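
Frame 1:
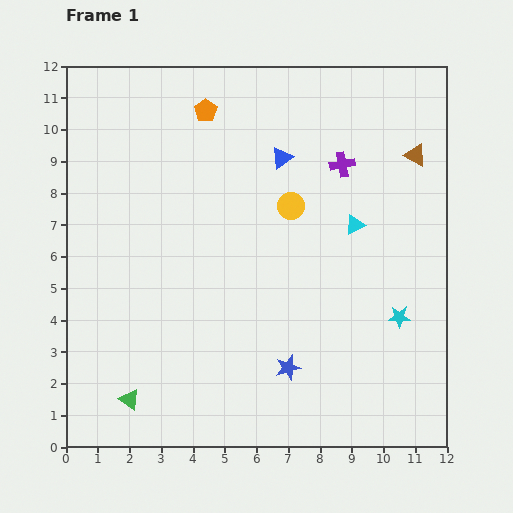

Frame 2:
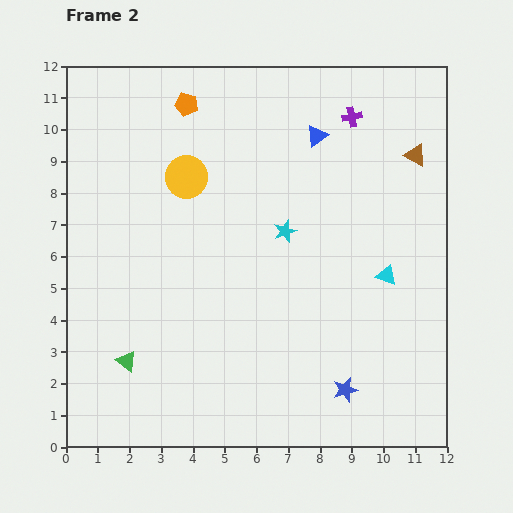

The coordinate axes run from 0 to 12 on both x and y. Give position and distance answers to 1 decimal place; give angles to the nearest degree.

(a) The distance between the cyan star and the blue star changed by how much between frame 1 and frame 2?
+1.5

Distance in frame 1: 3.8. Distance in frame 2: 5.3.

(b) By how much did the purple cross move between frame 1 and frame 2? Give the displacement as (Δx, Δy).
(0.3, 1.5)

The purple cross was at (8.7, 8.9) in frame 1 and (9.0, 10.4) in frame 2.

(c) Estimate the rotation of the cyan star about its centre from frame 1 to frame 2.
20° counter-clockwise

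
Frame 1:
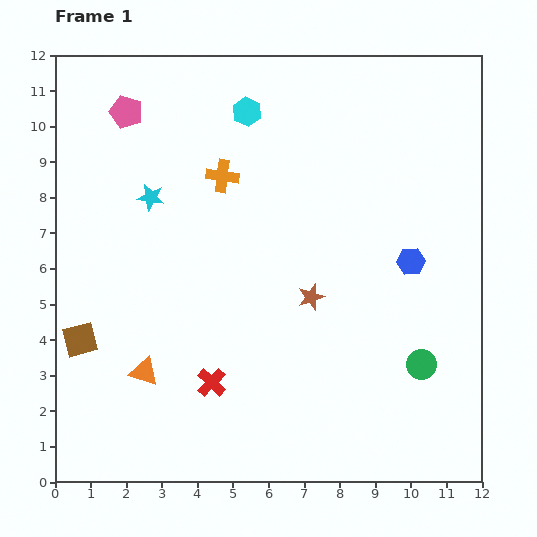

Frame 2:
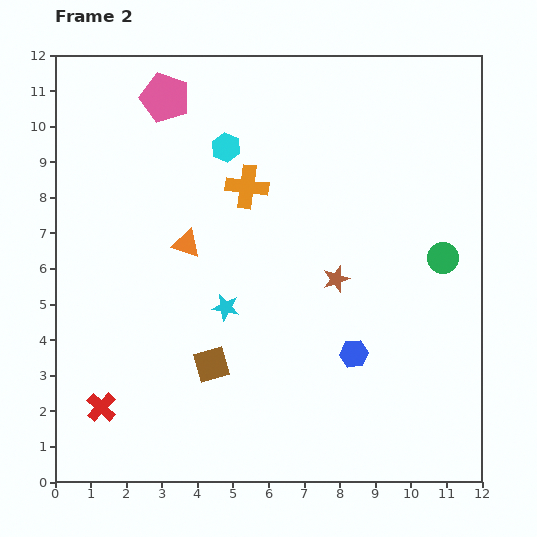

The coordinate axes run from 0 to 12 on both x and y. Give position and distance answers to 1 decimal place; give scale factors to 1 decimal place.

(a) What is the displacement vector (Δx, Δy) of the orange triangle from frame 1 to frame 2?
(1.2, 3.6)

The orange triangle was at (2.5, 3.1) in frame 1 and (3.7, 6.7) in frame 2.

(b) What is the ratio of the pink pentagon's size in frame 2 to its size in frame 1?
1.5×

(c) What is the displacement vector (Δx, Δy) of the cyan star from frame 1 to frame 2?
(2.1, -3.1)

The cyan star was at (2.7, 8.0) in frame 1 and (4.8, 4.9) in frame 2.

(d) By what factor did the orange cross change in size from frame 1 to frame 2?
1.3×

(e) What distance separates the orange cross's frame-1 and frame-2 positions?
0.8

The orange cross moved from (4.7, 8.6) to (5.4, 8.3), a distance of √(0.7² + 0.3²) ≈ 0.8.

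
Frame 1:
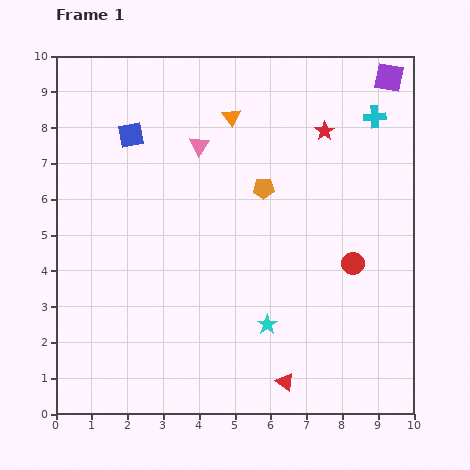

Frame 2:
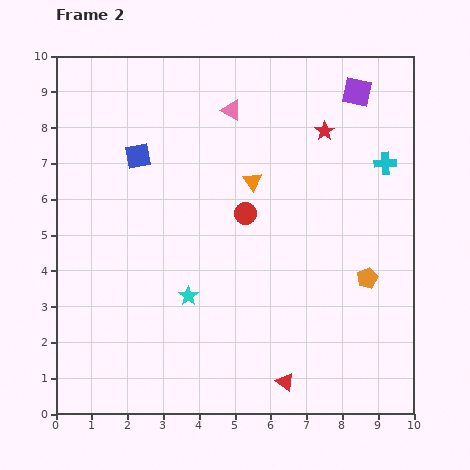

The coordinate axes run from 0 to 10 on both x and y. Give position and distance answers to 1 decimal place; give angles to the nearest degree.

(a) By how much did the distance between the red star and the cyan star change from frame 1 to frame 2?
+0.4

Distance in frame 1: 5.6. Distance in frame 2: 6.0.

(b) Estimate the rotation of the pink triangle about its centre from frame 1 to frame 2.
35° counter-clockwise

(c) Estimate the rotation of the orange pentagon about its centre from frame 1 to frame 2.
22° counter-clockwise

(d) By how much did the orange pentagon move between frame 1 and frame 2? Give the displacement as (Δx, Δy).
(2.9, -2.5)

The orange pentagon was at (5.8, 6.3) in frame 1 and (8.7, 3.8) in frame 2.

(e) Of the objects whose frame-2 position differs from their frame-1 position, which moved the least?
the blue square

(moved 0.6)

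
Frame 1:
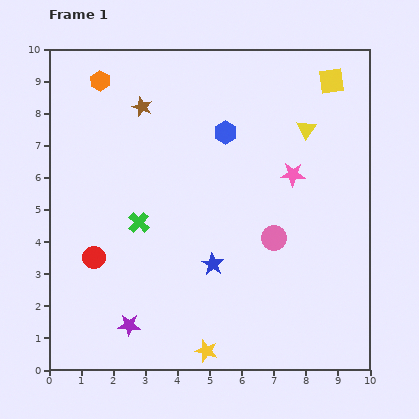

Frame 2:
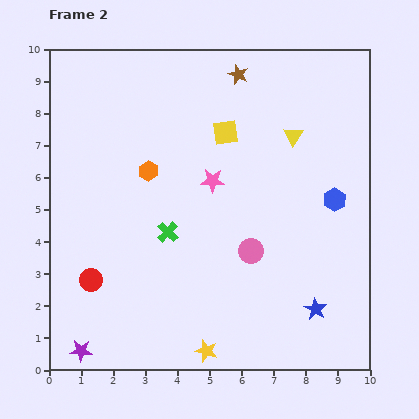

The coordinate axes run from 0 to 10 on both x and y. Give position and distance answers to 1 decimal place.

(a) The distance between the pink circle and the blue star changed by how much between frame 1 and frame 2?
+0.6

Distance in frame 1: 2.1. Distance in frame 2: 2.7.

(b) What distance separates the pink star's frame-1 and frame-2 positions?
2.5

The pink star moved from (7.6, 6.1) to (5.1, 5.9), a distance of √(2.5² + 0.2²) ≈ 2.5.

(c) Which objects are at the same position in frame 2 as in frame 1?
the yellow star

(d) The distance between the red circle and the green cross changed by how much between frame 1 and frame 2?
+1.0

Distance in frame 1: 1.8. Distance in frame 2: 2.8.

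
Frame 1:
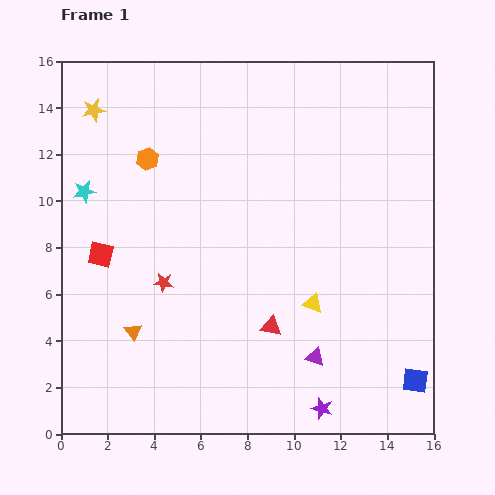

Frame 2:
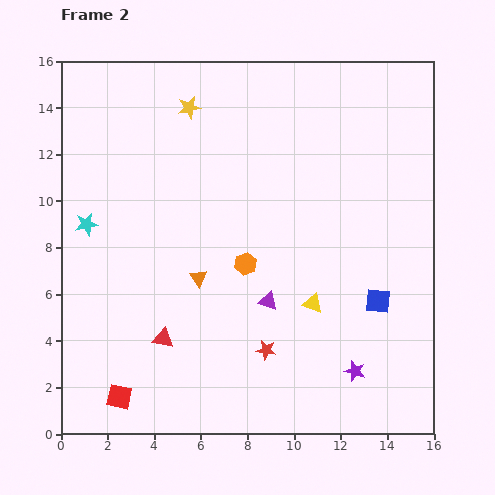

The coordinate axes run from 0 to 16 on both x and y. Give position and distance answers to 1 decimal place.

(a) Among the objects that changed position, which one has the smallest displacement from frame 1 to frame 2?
the cyan star

(moved 1.4)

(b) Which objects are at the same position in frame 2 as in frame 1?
the yellow triangle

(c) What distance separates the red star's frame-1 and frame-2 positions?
5.3

The red star moved from (4.4, 6.5) to (8.8, 3.6), a distance of √(4.4² + 2.9²) ≈ 5.3.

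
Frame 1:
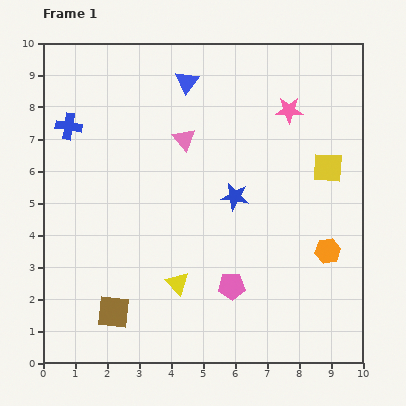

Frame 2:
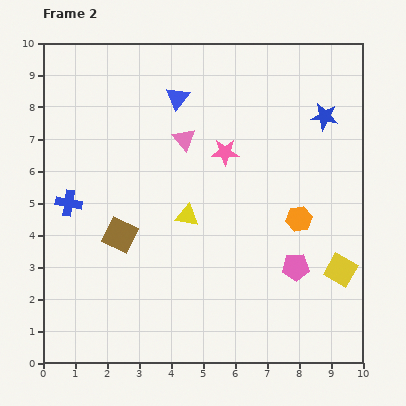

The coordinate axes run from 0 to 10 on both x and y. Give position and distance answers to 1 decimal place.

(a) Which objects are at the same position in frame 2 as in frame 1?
the pink triangle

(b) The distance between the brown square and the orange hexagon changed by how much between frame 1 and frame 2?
-1.4

Distance in frame 1: 7.0. Distance in frame 2: 5.6.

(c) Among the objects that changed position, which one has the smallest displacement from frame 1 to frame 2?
the blue triangle

(moved 0.6)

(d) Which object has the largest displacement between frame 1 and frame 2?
the blue star

(moved 3.8; next 3.2)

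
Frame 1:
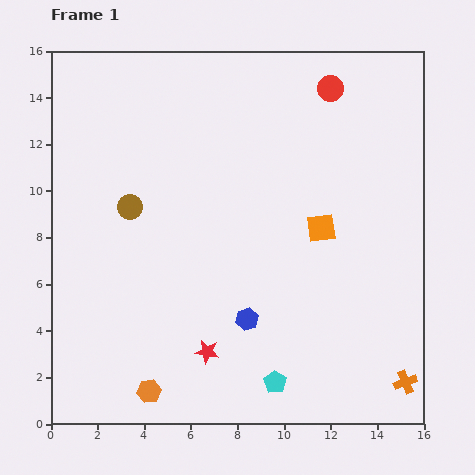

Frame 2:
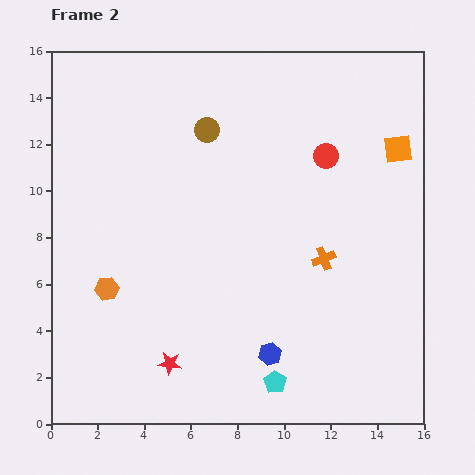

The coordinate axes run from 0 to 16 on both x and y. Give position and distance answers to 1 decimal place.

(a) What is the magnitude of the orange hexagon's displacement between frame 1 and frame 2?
4.8

The orange hexagon moved from (4.2, 1.4) to (2.4, 5.8), a distance of √(1.8² + 4.4²) ≈ 4.8.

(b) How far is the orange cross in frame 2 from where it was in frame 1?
6.4

The orange cross moved from (15.2, 1.8) to (11.7, 7.1), a distance of √(3.5² + 5.3²) ≈ 6.4.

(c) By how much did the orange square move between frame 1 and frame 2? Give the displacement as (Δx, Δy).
(3.3, 3.4)

The orange square was at (11.6, 8.4) in frame 1 and (14.9, 11.8) in frame 2.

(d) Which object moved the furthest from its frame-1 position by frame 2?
the orange cross

(moved 6.4; next 4.8)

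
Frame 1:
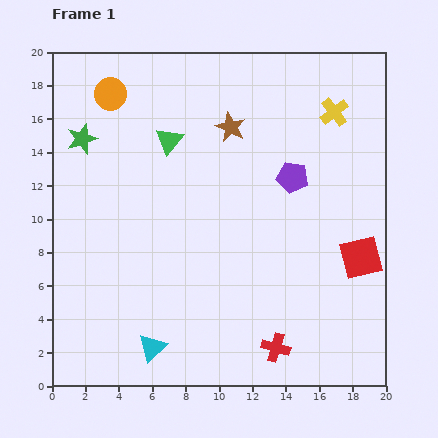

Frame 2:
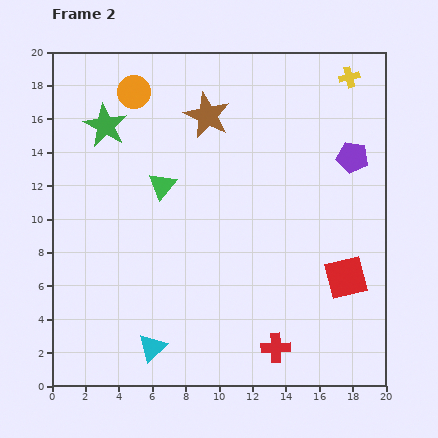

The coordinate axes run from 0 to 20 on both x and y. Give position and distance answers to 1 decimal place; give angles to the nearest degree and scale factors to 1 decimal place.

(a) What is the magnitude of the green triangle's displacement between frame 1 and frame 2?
2.7

The green triangle moved from (7.0, 14.7) to (6.6, 12.0), a distance of √(0.4² + 2.7²) ≈ 2.7.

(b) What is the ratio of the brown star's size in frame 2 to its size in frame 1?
1.5×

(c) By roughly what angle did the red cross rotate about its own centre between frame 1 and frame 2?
18° counter-clockwise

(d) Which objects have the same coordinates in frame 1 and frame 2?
the cyan triangle, the red cross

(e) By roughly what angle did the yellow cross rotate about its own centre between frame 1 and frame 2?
24° clockwise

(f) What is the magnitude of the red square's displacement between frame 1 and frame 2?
1.5

The red square moved from (18.5, 7.7) to (17.6, 6.5), a distance of √(0.9² + 1.2²) ≈ 1.5.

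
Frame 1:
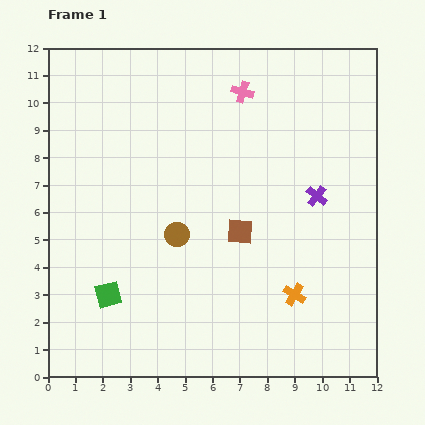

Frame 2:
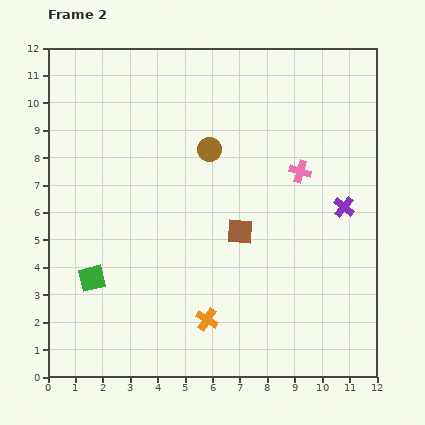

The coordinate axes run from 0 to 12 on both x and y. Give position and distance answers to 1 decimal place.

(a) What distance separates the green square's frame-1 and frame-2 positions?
0.8

The green square moved from (2.2, 3.0) to (1.6, 3.6), a distance of √(0.6² + 0.6²) ≈ 0.8.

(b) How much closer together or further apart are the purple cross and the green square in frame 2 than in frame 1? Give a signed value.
+1.2

Distance in frame 1: 8.4. Distance in frame 2: 9.6.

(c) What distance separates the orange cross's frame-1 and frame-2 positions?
3.3

The orange cross moved from (9.0, 3.0) to (5.8, 2.1), a distance of √(3.2² + 0.9²) ≈ 3.3.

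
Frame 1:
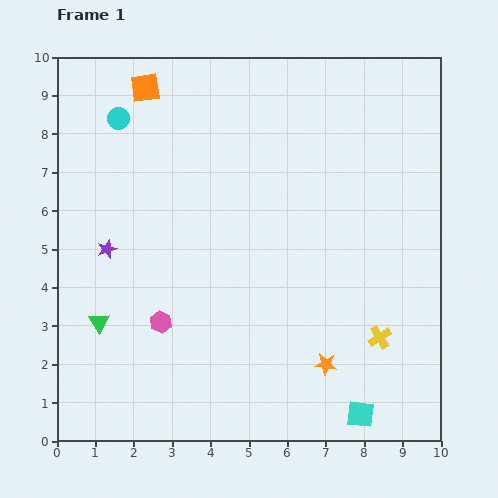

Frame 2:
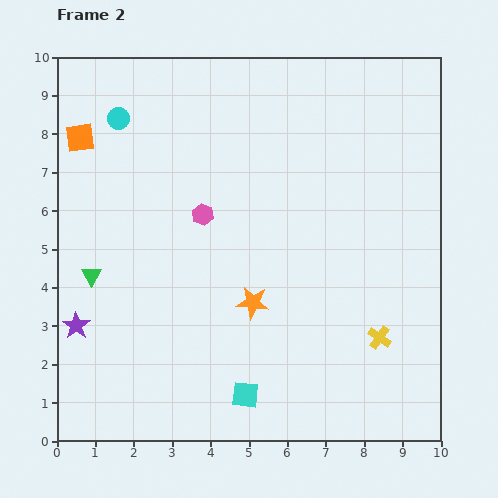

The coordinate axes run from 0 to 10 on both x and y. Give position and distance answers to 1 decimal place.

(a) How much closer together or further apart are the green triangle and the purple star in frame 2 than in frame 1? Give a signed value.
-0.5

Distance in frame 1: 1.9. Distance in frame 2: 1.4.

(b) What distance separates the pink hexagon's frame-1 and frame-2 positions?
3.0

The pink hexagon moved from (2.7, 3.1) to (3.8, 5.9), a distance of √(1.1² + 2.8²) ≈ 3.0.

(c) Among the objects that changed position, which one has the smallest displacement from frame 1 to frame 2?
the green triangle

(moved 1.2)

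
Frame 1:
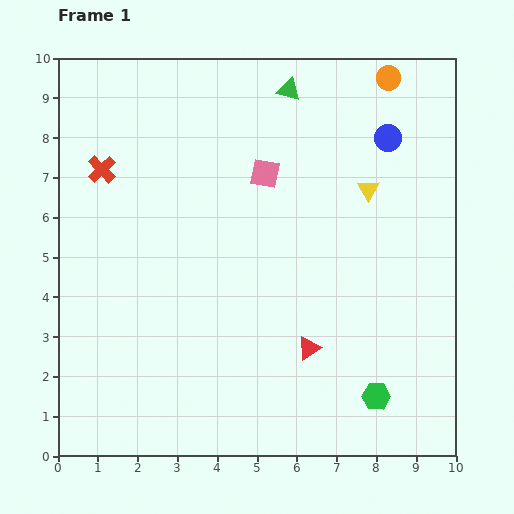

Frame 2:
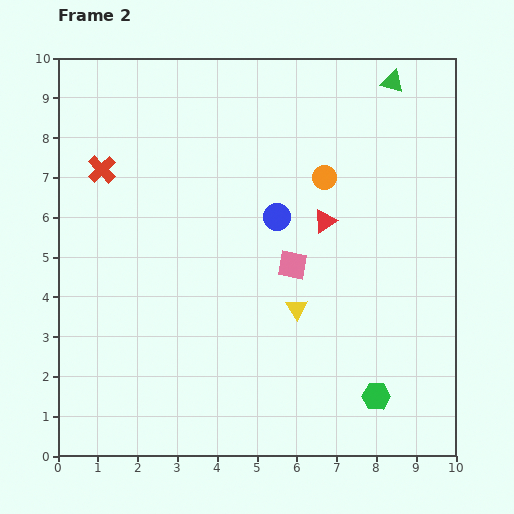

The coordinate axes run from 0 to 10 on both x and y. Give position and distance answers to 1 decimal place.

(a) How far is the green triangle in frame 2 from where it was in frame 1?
2.6

The green triangle moved from (5.8, 9.2) to (8.4, 9.4), a distance of √(2.6² + 0.2²) ≈ 2.6.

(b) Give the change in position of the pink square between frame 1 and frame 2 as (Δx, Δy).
(0.7, -2.3)

The pink square was at (5.2, 7.1) in frame 1 and (5.9, 4.8) in frame 2.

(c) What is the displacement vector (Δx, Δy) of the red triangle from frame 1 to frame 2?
(0.4, 3.2)

The red triangle was at (6.3, 2.7) in frame 1 and (6.7, 5.9) in frame 2.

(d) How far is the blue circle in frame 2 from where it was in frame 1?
3.4

The blue circle moved from (8.3, 8.0) to (5.5, 6.0), a distance of √(2.8² + 2.0²) ≈ 3.4.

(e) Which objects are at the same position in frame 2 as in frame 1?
the green hexagon, the red cross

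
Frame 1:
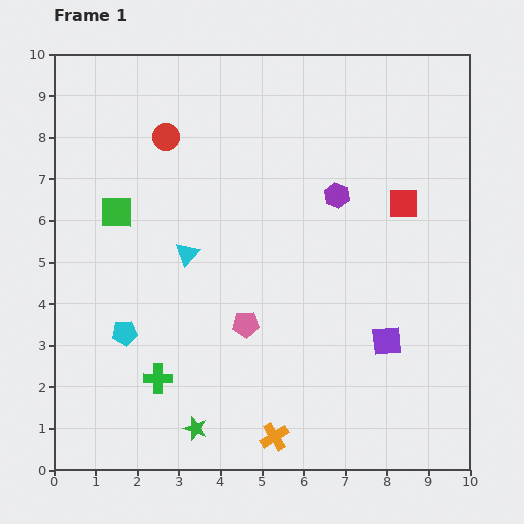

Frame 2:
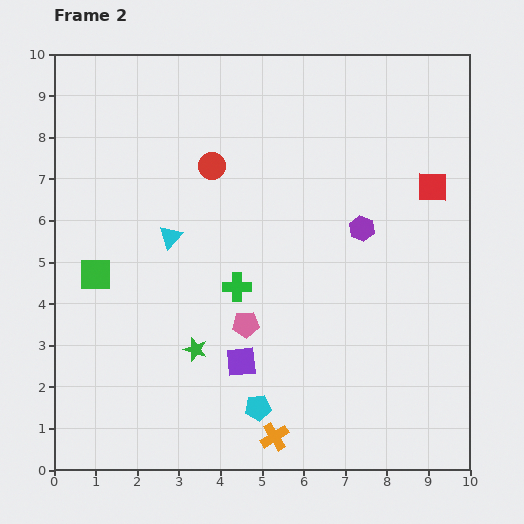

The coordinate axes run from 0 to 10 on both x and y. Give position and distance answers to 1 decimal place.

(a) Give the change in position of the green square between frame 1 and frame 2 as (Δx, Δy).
(-0.5, -1.5)

The green square was at (1.5, 6.2) in frame 1 and (1.0, 4.7) in frame 2.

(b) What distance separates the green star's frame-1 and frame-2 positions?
1.9

The green star moved from (3.4, 1.0) to (3.4, 2.9), a distance of √(0.0² + 1.9²) ≈ 1.9.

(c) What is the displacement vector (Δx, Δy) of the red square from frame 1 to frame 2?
(0.7, 0.4)

The red square was at (8.4, 6.4) in frame 1 and (9.1, 6.8) in frame 2.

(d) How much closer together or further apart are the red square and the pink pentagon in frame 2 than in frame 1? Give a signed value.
+0.8

Distance in frame 1: 4.8. Distance in frame 2: 5.6.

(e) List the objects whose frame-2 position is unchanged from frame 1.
the orange cross, the pink pentagon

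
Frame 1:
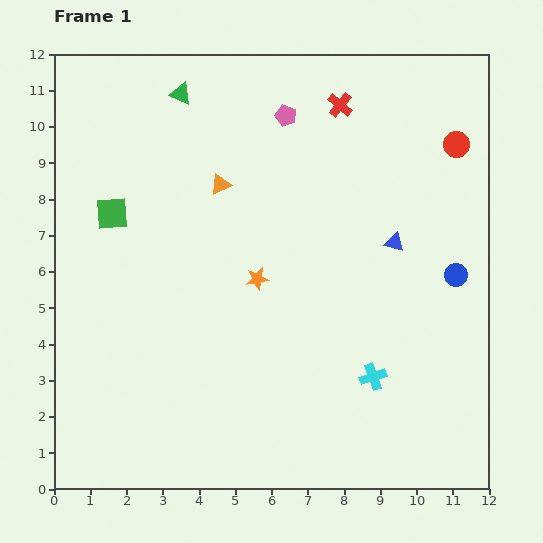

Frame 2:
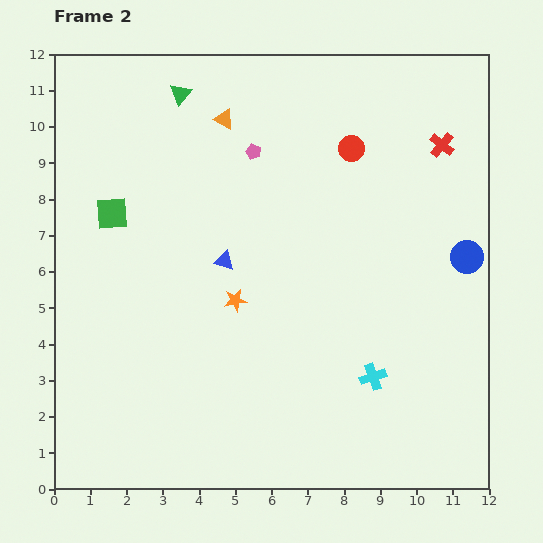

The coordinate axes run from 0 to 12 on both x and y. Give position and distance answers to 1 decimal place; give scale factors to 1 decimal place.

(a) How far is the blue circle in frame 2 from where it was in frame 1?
0.6

The blue circle moved from (11.1, 5.9) to (11.4, 6.4), a distance of √(0.3² + 0.5²) ≈ 0.6.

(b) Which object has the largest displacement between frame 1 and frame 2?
the blue triangle

(moved 4.7; next 3.0)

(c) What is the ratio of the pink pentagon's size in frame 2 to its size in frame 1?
0.7×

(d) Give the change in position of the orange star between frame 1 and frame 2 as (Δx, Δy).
(-0.6, -0.6)

The orange star was at (5.6, 5.8) in frame 1 and (5.0, 5.2) in frame 2.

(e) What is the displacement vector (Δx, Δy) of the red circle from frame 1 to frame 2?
(-2.9, -0.1)

The red circle was at (11.1, 9.5) in frame 1 and (8.2, 9.4) in frame 2.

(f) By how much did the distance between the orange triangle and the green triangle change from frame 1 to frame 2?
-1.3

Distance in frame 1: 2.7. Distance in frame 2: 1.4.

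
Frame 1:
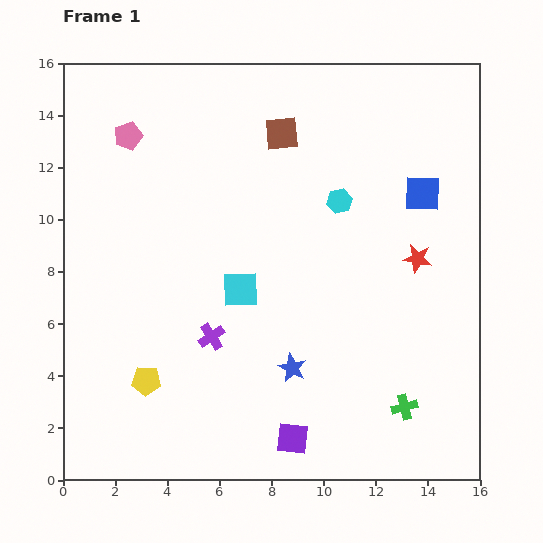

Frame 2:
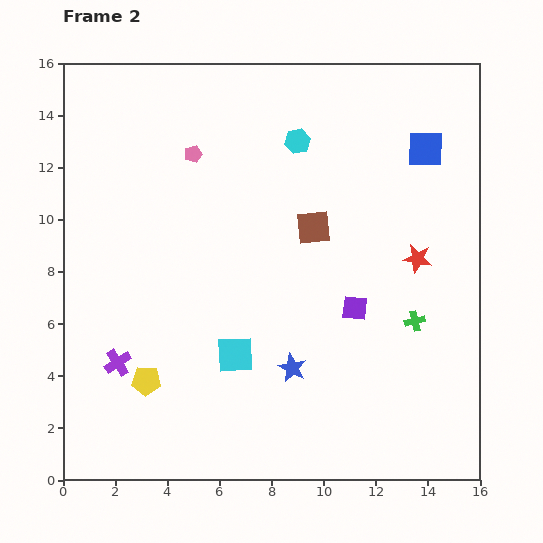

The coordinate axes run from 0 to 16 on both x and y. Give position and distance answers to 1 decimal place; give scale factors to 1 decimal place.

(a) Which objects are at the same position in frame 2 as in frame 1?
the blue star, the red star, the yellow pentagon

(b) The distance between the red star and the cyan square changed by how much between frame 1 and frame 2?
+1.0

Distance in frame 1: 6.9. Distance in frame 2: 7.9.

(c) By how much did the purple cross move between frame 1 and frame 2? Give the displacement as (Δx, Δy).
(-3.6, -1.0)

The purple cross was at (5.7, 5.5) in frame 1 and (2.1, 4.5) in frame 2.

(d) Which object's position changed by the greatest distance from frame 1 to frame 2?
the purple square

(moved 5.5; next 3.8)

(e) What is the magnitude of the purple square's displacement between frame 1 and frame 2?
5.5

The purple square moved from (8.8, 1.6) to (11.2, 6.6), a distance of √(2.4² + 5.0²) ≈ 5.5.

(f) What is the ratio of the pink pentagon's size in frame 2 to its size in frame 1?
0.6×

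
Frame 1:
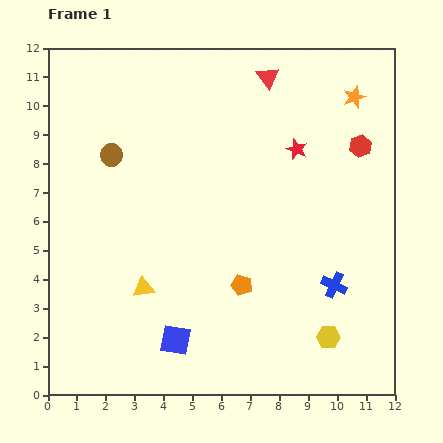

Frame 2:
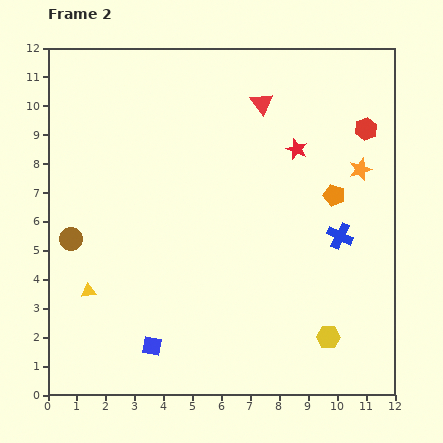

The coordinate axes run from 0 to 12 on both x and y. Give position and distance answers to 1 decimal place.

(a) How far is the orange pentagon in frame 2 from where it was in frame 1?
4.5

The orange pentagon moved from (6.7, 3.8) to (9.9, 6.9), a distance of √(3.2² + 3.1²) ≈ 4.5.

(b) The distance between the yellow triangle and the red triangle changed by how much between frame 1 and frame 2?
+0.3

Distance in frame 1: 8.5. Distance in frame 2: 8.8.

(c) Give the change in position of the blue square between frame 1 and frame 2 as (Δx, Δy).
(-0.8, -0.2)

The blue square was at (4.4, 1.9) in frame 1 and (3.6, 1.7) in frame 2.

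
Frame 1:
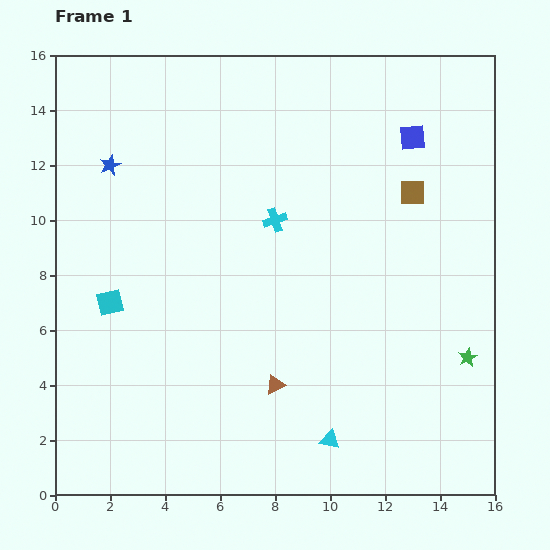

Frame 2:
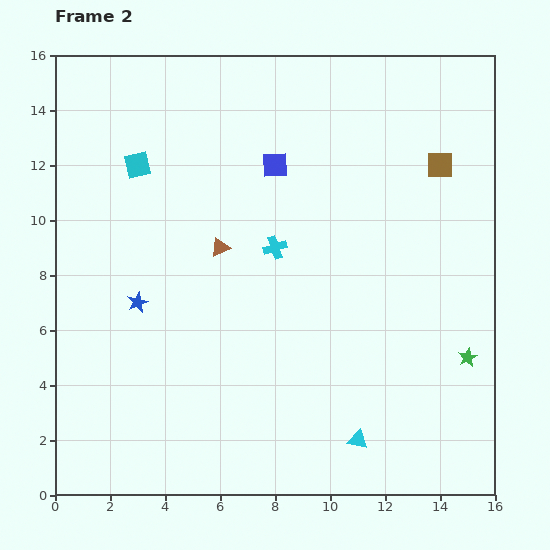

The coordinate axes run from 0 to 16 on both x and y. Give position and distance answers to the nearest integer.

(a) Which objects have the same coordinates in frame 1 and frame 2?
the green star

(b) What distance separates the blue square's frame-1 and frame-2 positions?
5

The blue square moved from (13, 13) to (8, 12), a distance of √(5² + 1²) ≈ 5.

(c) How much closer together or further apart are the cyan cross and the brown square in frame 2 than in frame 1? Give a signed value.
+2

Distance in frame 1: 5. Distance in frame 2: 7.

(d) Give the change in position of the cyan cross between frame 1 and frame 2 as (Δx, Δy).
(0, -1)

The cyan cross was at (8, 10) in frame 1 and (8, 9) in frame 2.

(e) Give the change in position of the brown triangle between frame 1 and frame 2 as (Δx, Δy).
(-2, 5)

The brown triangle was at (8, 4) in frame 1 and (6, 9) in frame 2.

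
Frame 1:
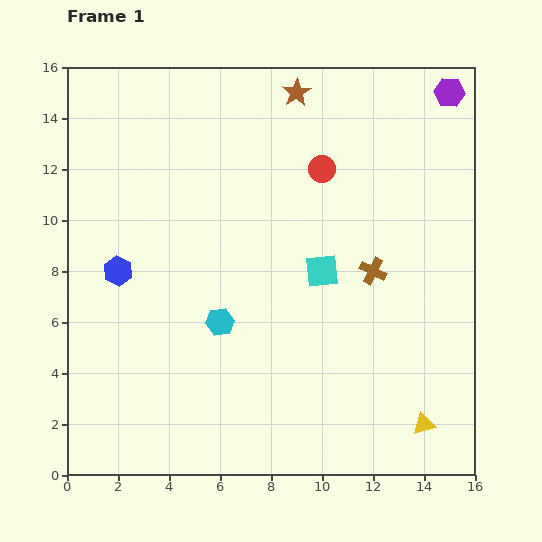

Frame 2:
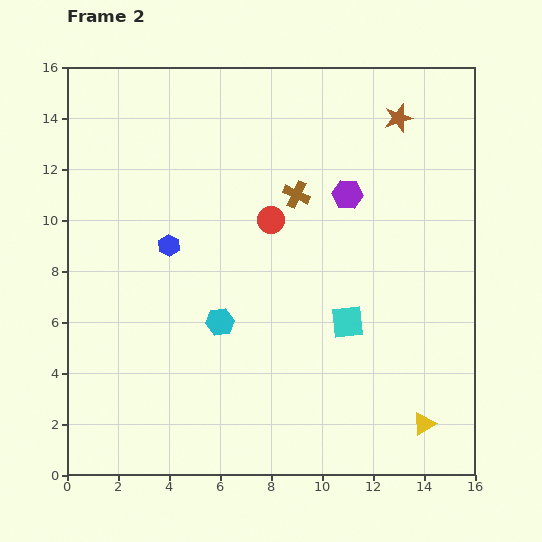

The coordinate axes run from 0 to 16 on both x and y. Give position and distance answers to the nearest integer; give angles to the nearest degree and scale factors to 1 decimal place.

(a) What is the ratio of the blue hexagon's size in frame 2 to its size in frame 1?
0.7×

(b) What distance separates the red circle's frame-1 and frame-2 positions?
3

The red circle moved from (10, 12) to (8, 10), a distance of √(2² + 2²) ≈ 3.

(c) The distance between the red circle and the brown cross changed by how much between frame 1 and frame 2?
-3

Distance in frame 1: 4. Distance in frame 2: 1.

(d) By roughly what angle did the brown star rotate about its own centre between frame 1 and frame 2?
15° clockwise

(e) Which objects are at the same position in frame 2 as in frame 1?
the yellow triangle, the cyan hexagon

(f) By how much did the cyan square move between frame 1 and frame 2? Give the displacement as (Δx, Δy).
(1, -2)

The cyan square was at (10, 8) in frame 1 and (11, 6) in frame 2.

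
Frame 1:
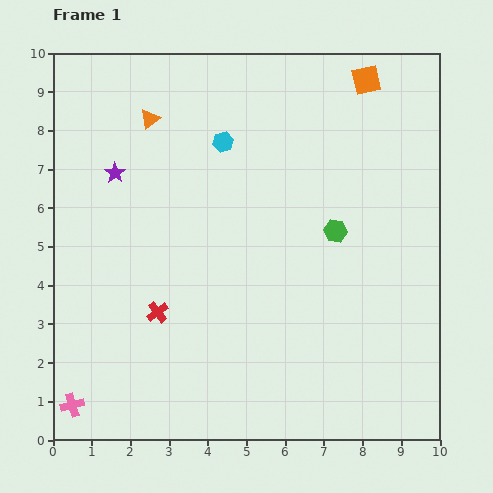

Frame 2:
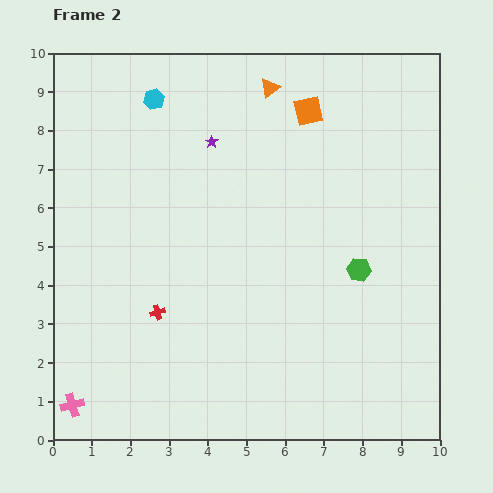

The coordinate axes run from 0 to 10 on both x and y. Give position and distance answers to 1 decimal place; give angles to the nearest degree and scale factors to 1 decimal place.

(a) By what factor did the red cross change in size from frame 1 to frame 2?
0.7×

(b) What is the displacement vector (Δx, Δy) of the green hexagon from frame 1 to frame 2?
(0.6, -1.0)

The green hexagon was at (7.3, 5.4) in frame 1 and (7.9, 4.4) in frame 2.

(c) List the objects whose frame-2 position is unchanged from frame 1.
the pink cross, the red cross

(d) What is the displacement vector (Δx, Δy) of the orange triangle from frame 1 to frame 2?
(3.1, 0.8)

The orange triangle was at (2.5, 8.3) in frame 1 and (5.6, 9.1) in frame 2.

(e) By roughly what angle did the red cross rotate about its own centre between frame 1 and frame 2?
21° clockwise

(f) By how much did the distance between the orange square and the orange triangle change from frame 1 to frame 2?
-4.5

Distance in frame 1: 5.7. Distance in frame 2: 1.2.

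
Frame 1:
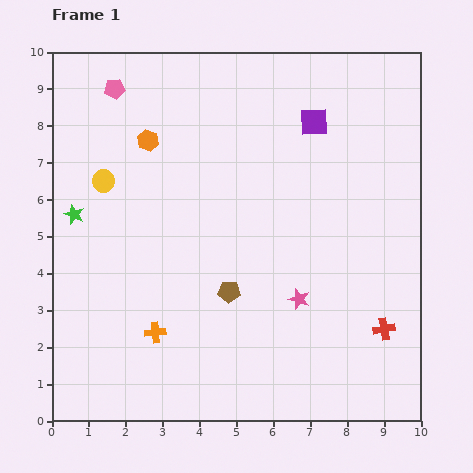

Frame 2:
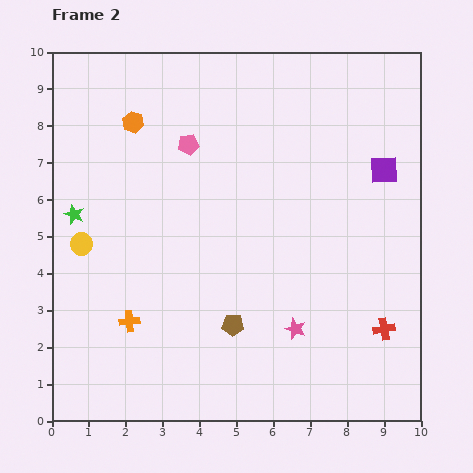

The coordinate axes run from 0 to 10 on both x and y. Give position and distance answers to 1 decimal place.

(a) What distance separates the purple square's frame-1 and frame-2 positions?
2.3

The purple square moved from (7.1, 8.1) to (9.0, 6.8), a distance of √(1.9² + 1.3²) ≈ 2.3.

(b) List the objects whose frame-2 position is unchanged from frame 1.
the red cross, the green star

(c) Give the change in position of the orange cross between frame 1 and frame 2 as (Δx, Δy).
(-0.7, 0.3)

The orange cross was at (2.8, 2.4) in frame 1 and (2.1, 2.7) in frame 2.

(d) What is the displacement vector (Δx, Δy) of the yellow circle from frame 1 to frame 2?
(-0.6, -1.7)

The yellow circle was at (1.4, 6.5) in frame 1 and (0.8, 4.8) in frame 2.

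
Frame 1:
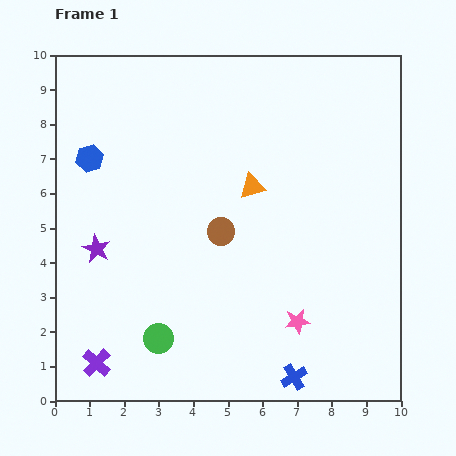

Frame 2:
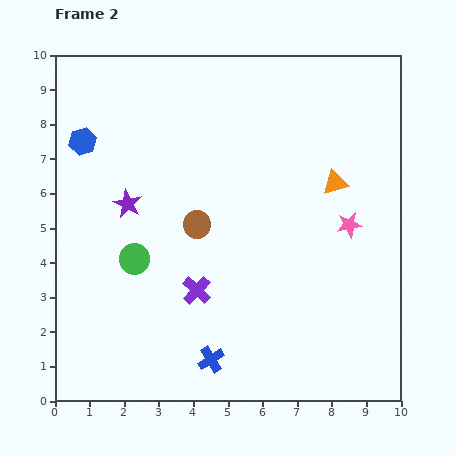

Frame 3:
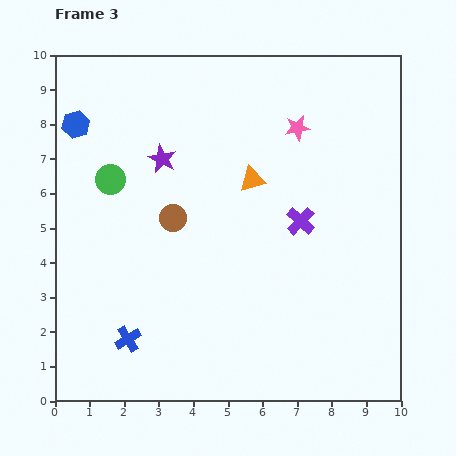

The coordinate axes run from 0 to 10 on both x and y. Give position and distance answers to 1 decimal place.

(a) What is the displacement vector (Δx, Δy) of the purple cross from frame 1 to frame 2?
(2.9, 2.1)

The purple cross was at (1.2, 1.1) in frame 1 and (4.1, 3.2) in frame 2.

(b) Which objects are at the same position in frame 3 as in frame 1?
none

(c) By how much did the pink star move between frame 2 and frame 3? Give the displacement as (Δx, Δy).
(-1.5, 2.8)

The pink star was at (8.5, 5.1) in frame 2 and (7.0, 7.9) in frame 3.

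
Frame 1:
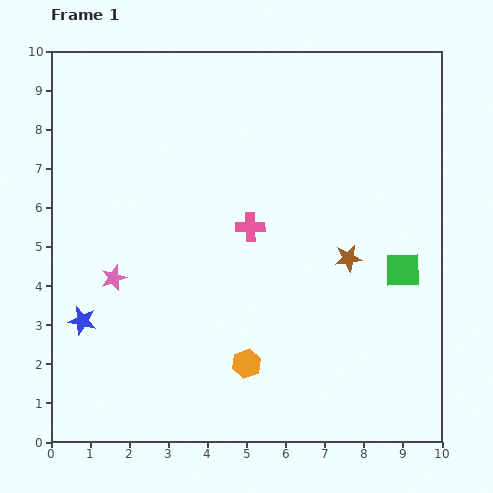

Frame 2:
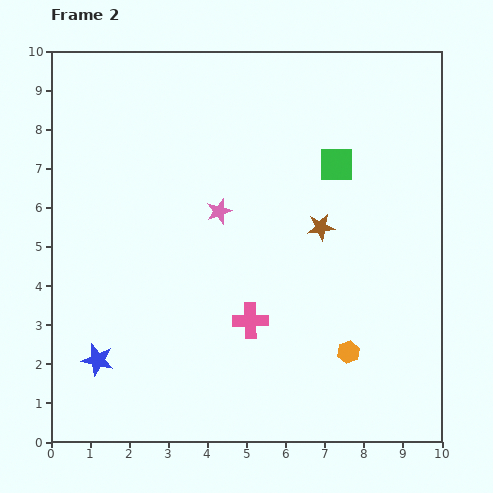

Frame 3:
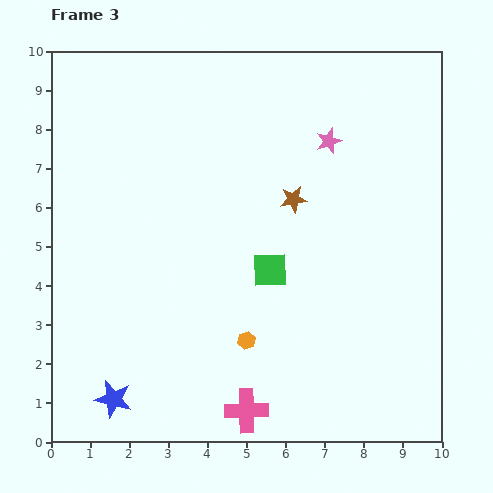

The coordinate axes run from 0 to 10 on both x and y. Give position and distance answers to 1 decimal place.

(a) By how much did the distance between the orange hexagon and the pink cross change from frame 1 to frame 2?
-0.9

Distance in frame 1: 3.5. Distance in frame 2: 2.6.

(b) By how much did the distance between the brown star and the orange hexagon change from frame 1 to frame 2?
-0.4

Distance in frame 1: 3.7. Distance in frame 2: 3.3.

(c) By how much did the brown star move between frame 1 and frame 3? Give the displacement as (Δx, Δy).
(-1.4, 1.5)

The brown star was at (7.6, 4.7) in frame 1 and (6.2, 6.2) in frame 3.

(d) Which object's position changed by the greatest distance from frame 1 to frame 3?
the pink star

(moved 6.5; next 4.7)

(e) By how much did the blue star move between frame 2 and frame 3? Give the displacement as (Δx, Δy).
(0.4, -1.0)

The blue star was at (1.2, 2.1) in frame 2 and (1.6, 1.1) in frame 3.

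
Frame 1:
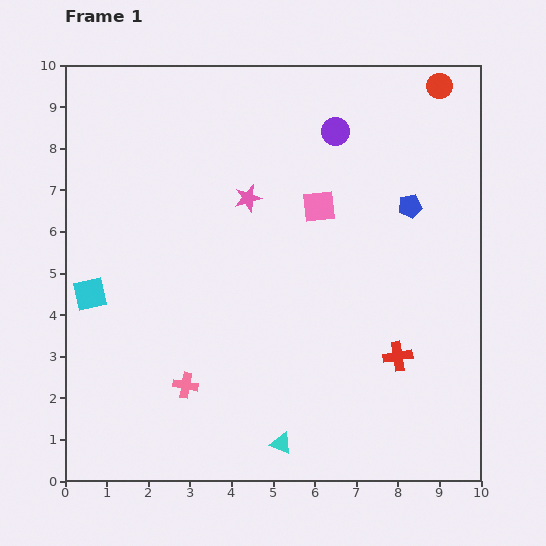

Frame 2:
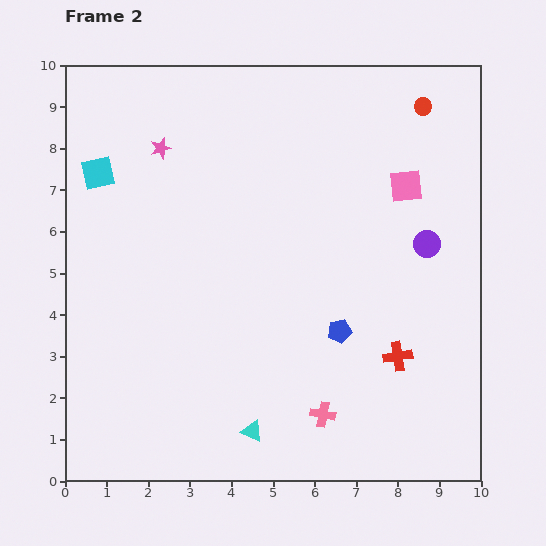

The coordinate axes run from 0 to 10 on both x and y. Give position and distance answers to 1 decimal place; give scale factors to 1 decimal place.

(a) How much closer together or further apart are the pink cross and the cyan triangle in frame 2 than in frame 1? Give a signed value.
-1.0

Distance in frame 1: 2.7. Distance in frame 2: 1.7.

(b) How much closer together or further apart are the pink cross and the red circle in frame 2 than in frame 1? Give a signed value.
-1.6

Distance in frame 1: 9.4. Distance in frame 2: 7.8.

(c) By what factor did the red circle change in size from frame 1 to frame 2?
0.7×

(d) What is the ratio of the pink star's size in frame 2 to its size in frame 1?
0.8×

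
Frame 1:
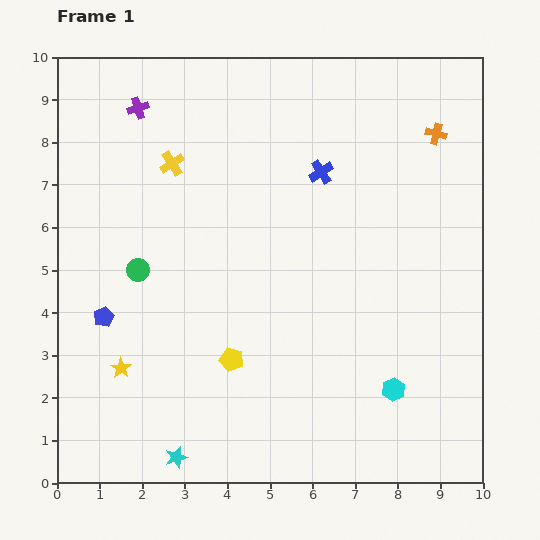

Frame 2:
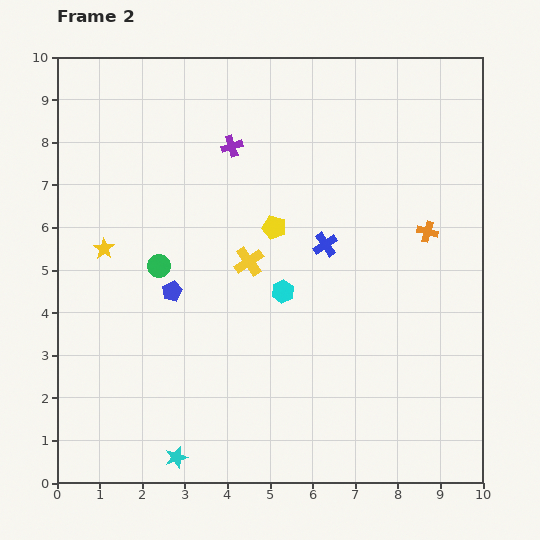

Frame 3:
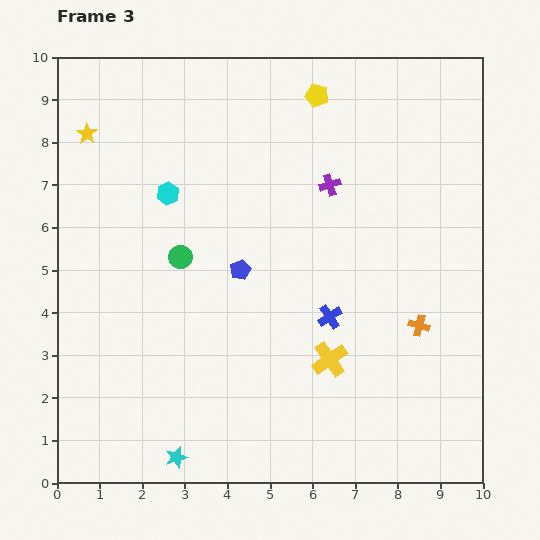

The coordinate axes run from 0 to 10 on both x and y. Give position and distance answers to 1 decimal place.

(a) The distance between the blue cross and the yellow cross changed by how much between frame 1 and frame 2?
-1.7

Distance in frame 1: 3.5. Distance in frame 2: 1.8.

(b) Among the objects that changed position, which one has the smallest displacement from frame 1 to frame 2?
the green circle

(moved 0.5)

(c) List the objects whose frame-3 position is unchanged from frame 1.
the cyan star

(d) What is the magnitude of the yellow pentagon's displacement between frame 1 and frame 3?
6.5

The yellow pentagon moved from (4.1, 2.9) to (6.1, 9.1), a distance of √(2.0² + 6.2²) ≈ 6.5.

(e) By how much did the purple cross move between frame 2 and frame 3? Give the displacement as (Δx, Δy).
(2.3, -0.9)

The purple cross was at (4.1, 7.9) in frame 2 and (6.4, 7.0) in frame 3.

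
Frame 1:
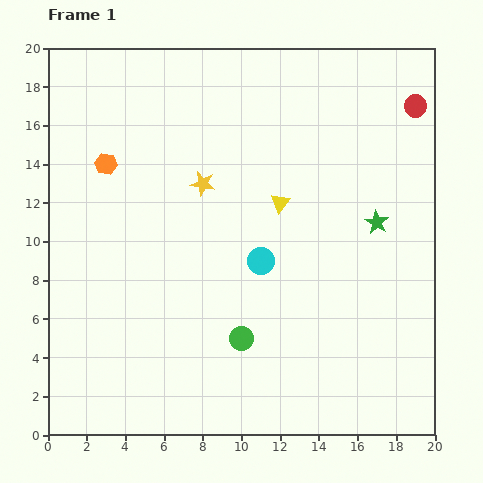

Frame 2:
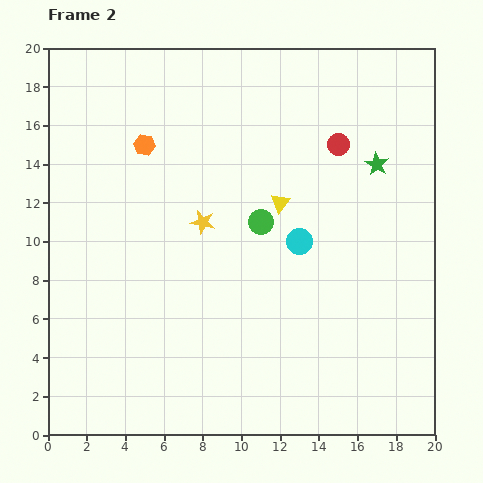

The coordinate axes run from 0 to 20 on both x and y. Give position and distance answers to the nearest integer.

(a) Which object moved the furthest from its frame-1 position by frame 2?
the green circle

(moved 6; next 4)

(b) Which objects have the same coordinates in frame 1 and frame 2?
the yellow triangle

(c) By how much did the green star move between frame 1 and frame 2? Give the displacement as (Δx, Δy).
(0, 3)

The green star was at (17, 11) in frame 1 and (17, 14) in frame 2.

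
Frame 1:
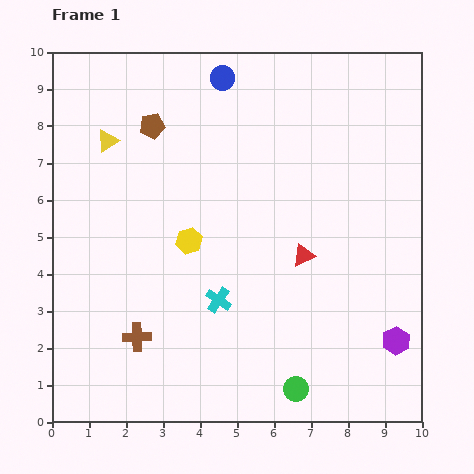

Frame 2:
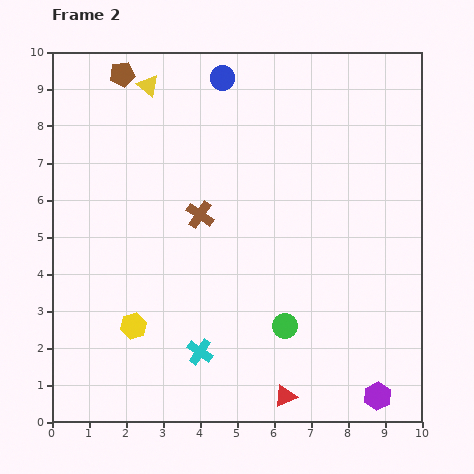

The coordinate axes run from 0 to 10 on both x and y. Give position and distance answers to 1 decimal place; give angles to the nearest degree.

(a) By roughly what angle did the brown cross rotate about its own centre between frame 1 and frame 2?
37° clockwise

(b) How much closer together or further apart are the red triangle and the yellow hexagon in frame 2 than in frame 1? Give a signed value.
+1.4

Distance in frame 1: 3.1. Distance in frame 2: 4.5.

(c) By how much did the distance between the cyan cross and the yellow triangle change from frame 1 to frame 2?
+2.1

Distance in frame 1: 5.2. Distance in frame 2: 7.3.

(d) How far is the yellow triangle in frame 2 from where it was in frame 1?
1.9

The yellow triangle moved from (1.5, 7.6) to (2.6, 9.1), a distance of √(1.1² + 1.5²) ≈ 1.9.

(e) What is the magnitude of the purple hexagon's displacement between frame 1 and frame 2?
1.6

The purple hexagon moved from (9.3, 2.2) to (8.8, 0.7), a distance of √(0.5² + 1.5²) ≈ 1.6.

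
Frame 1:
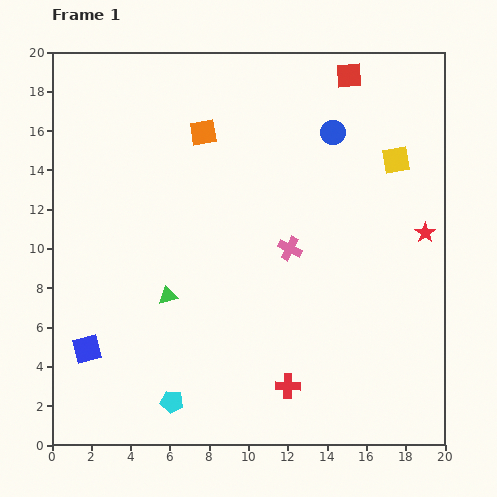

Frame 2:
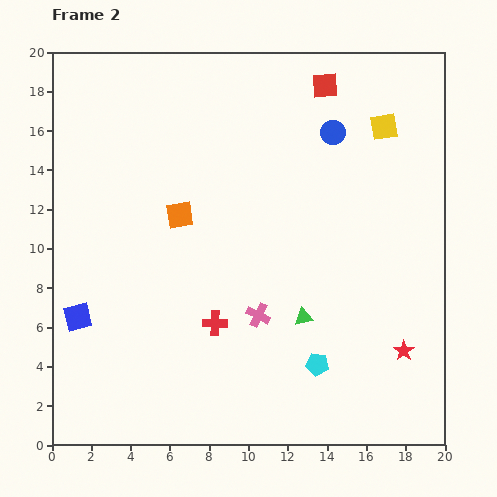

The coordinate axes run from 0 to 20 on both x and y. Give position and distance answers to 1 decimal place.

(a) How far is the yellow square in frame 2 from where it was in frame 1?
1.8

The yellow square moved from (17.5, 14.5) to (16.9, 16.2), a distance of √(0.6² + 1.7²) ≈ 1.8.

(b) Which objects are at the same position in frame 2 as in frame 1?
the blue circle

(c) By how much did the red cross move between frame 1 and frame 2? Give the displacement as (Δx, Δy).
(-3.7, 3.2)

The red cross was at (12.0, 3.0) in frame 1 and (8.3, 6.2) in frame 2.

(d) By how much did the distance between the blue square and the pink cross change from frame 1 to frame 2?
-2.3

Distance in frame 1: 11.5. Distance in frame 2: 9.2.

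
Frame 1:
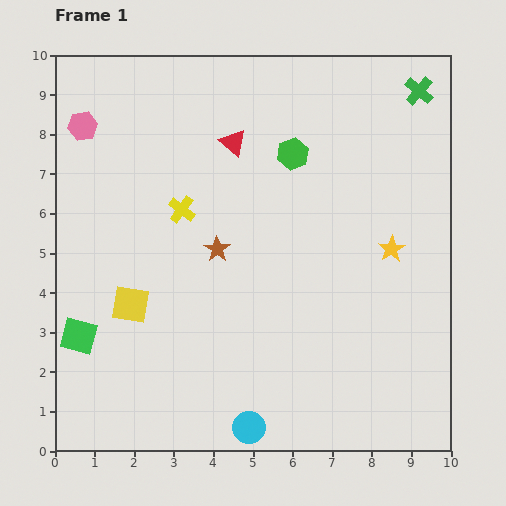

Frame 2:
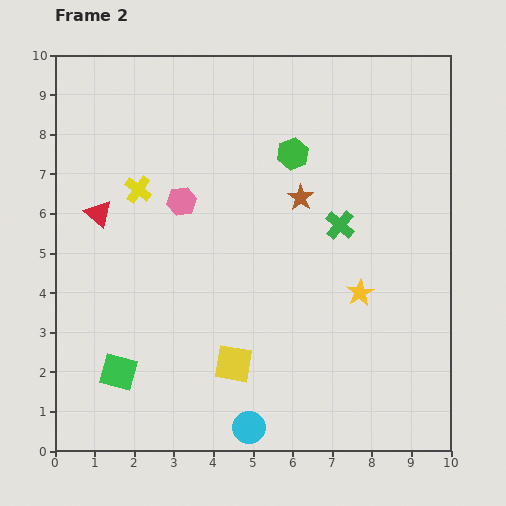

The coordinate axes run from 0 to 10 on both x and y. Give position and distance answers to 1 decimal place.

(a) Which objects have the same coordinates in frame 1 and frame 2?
the cyan circle, the green hexagon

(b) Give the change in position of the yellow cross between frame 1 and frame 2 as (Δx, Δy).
(-1.1, 0.5)

The yellow cross was at (3.2, 6.1) in frame 1 and (2.1, 6.6) in frame 2.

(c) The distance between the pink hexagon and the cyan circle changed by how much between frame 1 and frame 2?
-2.8

Distance in frame 1: 8.7. Distance in frame 2: 5.9.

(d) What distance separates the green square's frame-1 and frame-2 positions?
1.3

The green square moved from (0.6, 2.9) to (1.6, 2.0), a distance of √(1.0² + 0.9²) ≈ 1.3.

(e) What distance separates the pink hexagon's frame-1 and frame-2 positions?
3.1

The pink hexagon moved from (0.7, 8.2) to (3.2, 6.3), a distance of √(2.5² + 1.9²) ≈ 3.1.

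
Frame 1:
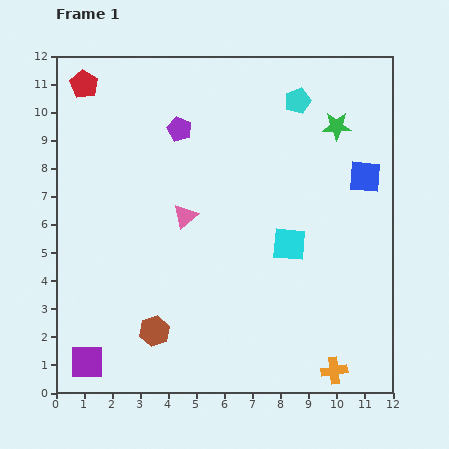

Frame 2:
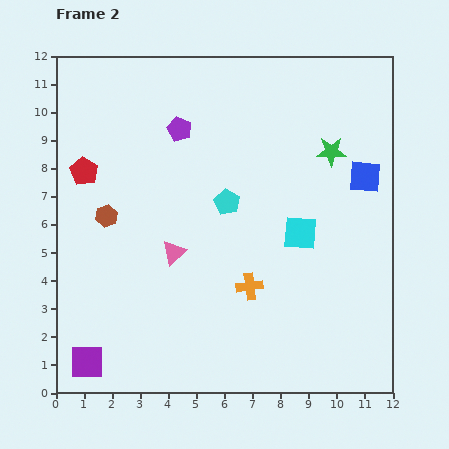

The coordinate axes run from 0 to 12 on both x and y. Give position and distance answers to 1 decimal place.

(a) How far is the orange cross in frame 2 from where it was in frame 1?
4.2

The orange cross moved from (9.9, 0.8) to (6.9, 3.8), a distance of √(3.0² + 3.0²) ≈ 4.2.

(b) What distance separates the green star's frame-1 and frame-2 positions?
0.9

The green star moved from (10.0, 9.5) to (9.8, 8.6), a distance of √(0.2² + 0.9²) ≈ 0.9.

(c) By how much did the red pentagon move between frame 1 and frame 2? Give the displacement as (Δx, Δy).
(0.0, -3.1)

The red pentagon was at (1.0, 11.0) in frame 1 and (1.0, 7.9) in frame 2.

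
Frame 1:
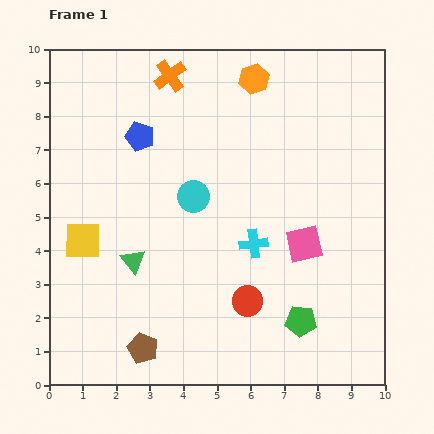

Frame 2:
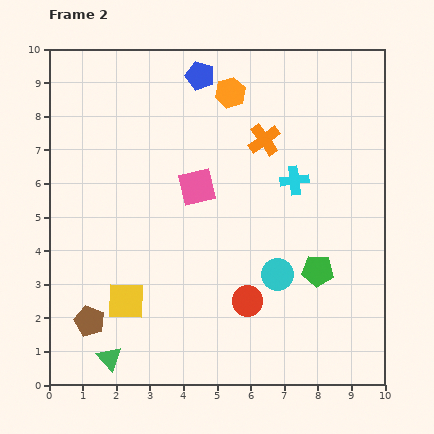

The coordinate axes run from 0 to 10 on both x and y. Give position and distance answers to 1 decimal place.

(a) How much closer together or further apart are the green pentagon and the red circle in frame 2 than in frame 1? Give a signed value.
+0.6

Distance in frame 1: 1.7. Distance in frame 2: 2.3.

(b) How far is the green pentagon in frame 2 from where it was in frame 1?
1.6

The green pentagon moved from (7.5, 1.9) to (8.0, 3.4), a distance of √(0.5² + 1.5²) ≈ 1.6.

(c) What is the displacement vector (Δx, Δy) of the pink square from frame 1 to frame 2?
(-3.2, 1.7)

The pink square was at (7.6, 4.2) in frame 1 and (4.4, 5.9) in frame 2.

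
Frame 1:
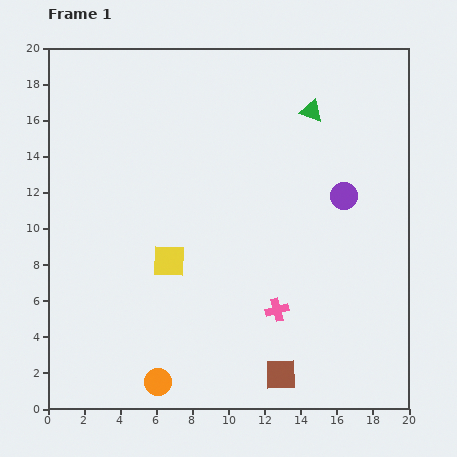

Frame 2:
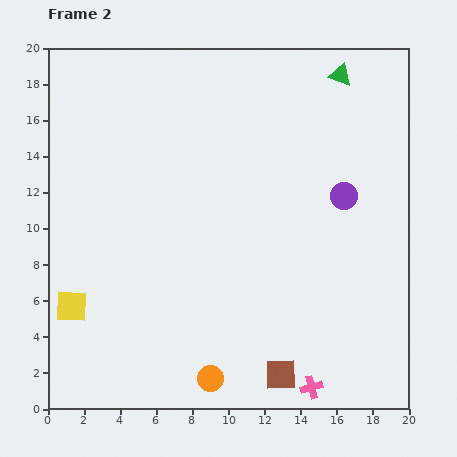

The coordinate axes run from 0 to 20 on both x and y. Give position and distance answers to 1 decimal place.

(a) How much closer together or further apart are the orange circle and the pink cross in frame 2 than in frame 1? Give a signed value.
-2.1

Distance in frame 1: 7.7. Distance in frame 2: 5.6.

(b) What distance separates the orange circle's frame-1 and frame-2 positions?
2.9

The orange circle moved from (6.1, 1.5) to (9.0, 1.7), a distance of √(2.9² + 0.2²) ≈ 2.9.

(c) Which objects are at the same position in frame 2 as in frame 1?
the purple circle, the brown square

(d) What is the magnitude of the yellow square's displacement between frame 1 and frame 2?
6.0

The yellow square moved from (6.7, 8.2) to (1.3, 5.7), a distance of √(5.4² + 2.5²) ≈ 6.0.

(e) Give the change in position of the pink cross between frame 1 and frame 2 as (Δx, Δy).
(1.9, -4.3)

The pink cross was at (12.7, 5.5) in frame 1 and (14.6, 1.2) in frame 2.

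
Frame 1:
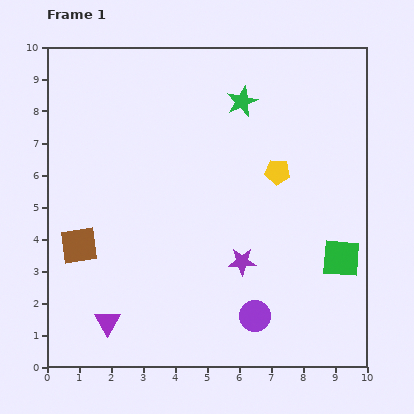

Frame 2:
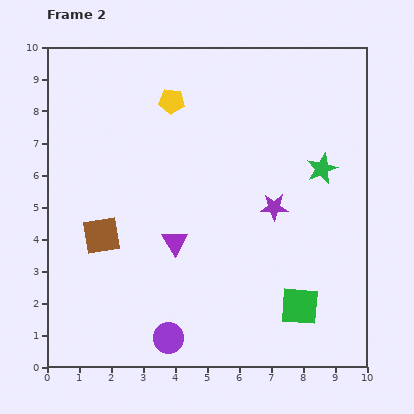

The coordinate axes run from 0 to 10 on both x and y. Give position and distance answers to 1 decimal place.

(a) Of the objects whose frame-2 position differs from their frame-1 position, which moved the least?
the brown square

(moved 0.8)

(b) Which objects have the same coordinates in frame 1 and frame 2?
none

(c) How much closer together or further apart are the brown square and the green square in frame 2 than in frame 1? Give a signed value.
-1.6

Distance in frame 1: 8.2. Distance in frame 2: 6.6.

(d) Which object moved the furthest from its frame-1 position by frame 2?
the yellow pentagon

(moved 4.0; next 3.3)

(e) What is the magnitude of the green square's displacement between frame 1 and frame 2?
2.0

The green square moved from (9.2, 3.4) to (7.9, 1.9), a distance of √(1.3² + 1.5²) ≈ 2.0.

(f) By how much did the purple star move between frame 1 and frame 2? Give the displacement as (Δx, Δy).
(1.0, 1.7)

The purple star was at (6.1, 3.3) in frame 1 and (7.1, 5.0) in frame 2.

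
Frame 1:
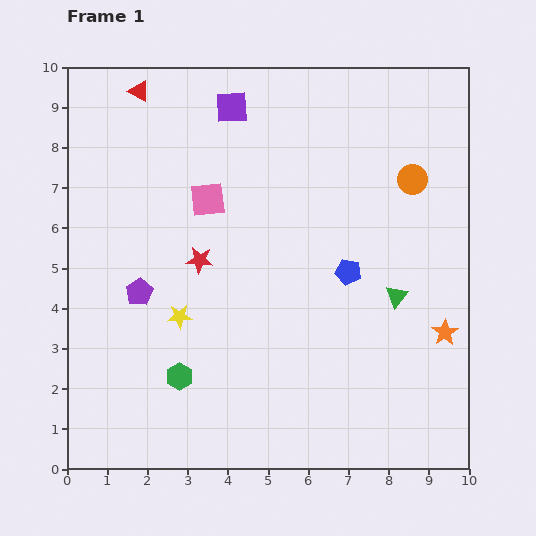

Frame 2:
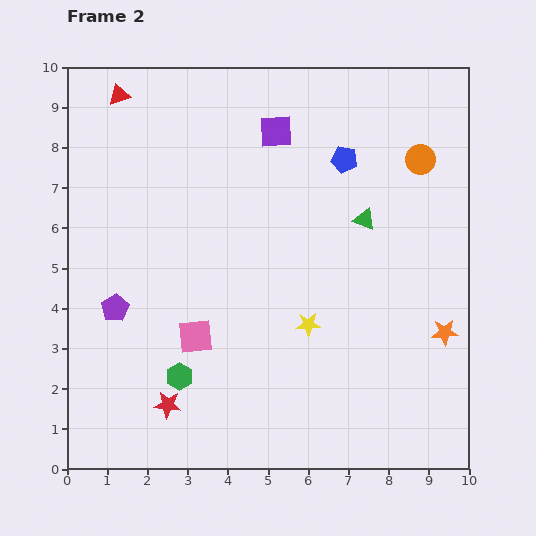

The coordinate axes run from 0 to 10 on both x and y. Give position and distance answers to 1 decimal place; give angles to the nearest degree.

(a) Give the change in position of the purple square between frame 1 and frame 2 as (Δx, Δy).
(1.1, -0.6)

The purple square was at (4.1, 9.0) in frame 1 and (5.2, 8.4) in frame 2.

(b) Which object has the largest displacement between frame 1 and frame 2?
the red star

(moved 3.7; next 3.4)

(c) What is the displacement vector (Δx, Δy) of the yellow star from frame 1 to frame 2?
(3.2, -0.2)

The yellow star was at (2.8, 3.8) in frame 1 and (6.0, 3.6) in frame 2.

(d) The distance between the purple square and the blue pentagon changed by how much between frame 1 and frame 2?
-3.2

Distance in frame 1: 5.0. Distance in frame 2: 1.8.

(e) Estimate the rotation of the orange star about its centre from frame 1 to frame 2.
30° clockwise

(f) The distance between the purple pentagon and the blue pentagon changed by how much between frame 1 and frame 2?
+1.6

Distance in frame 1: 5.2. Distance in frame 2: 6.8.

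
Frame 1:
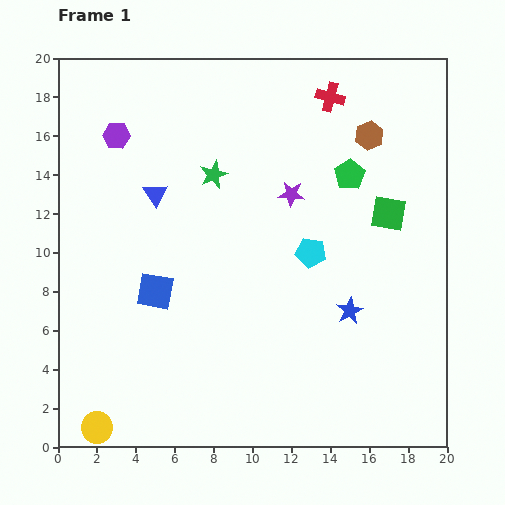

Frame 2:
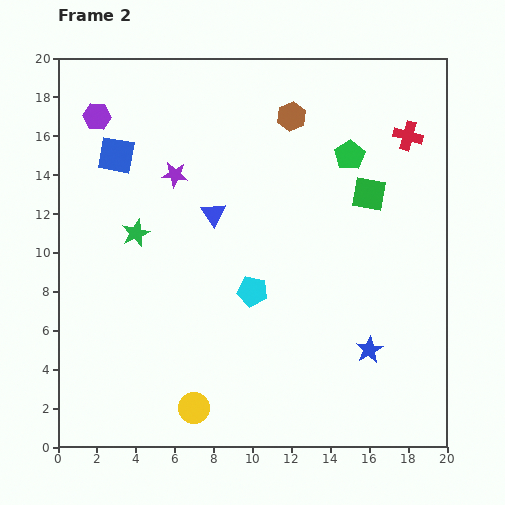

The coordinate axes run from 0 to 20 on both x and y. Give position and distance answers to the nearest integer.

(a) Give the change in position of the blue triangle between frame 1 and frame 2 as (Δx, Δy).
(3, -1)

The blue triangle was at (5, 13) in frame 1 and (8, 12) in frame 2.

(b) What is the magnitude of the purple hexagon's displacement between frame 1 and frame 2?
1

The purple hexagon moved from (3, 16) to (2, 17), a distance of √(1² + 1²) ≈ 1.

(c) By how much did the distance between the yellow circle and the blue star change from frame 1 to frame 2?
-5

Distance in frame 1: 14. Distance in frame 2: 9.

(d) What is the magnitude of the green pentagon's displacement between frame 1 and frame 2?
1

The green pentagon moved from (15, 14) to (15, 15), a distance of √(0² + 1²) ≈ 1.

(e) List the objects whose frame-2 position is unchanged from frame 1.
none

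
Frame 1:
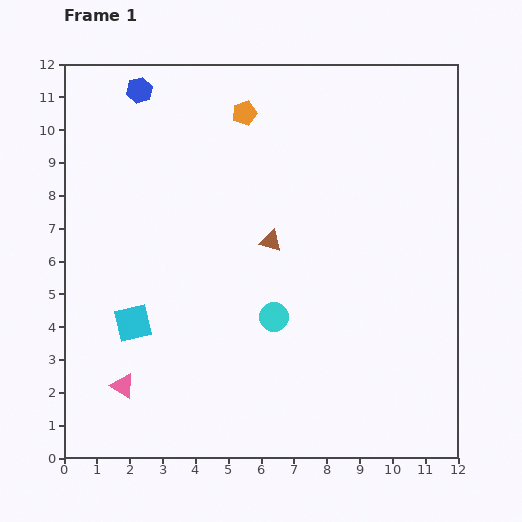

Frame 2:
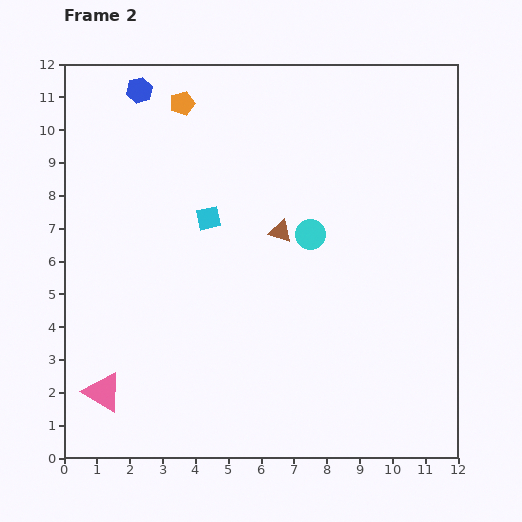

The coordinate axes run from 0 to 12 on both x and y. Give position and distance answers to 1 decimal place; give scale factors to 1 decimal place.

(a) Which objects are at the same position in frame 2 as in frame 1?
the blue hexagon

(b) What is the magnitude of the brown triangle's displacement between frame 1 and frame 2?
0.4

The brown triangle moved from (6.3, 6.6) to (6.6, 6.9), a distance of √(0.3² + 0.3²) ≈ 0.4.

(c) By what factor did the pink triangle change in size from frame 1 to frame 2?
1.6×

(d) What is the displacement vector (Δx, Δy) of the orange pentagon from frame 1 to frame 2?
(-1.9, 0.3)

The orange pentagon was at (5.5, 10.5) in frame 1 and (3.6, 10.8) in frame 2.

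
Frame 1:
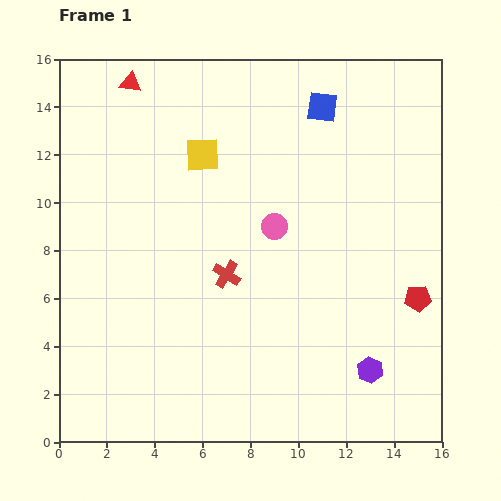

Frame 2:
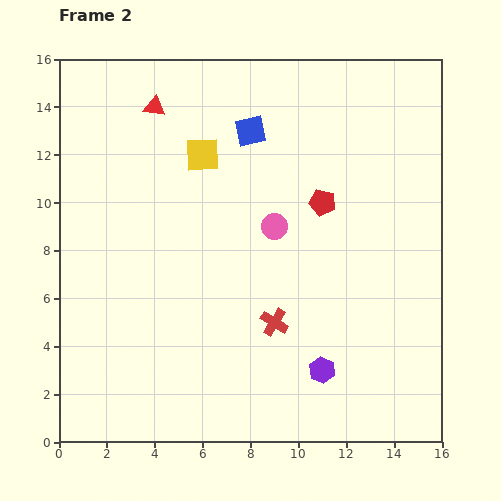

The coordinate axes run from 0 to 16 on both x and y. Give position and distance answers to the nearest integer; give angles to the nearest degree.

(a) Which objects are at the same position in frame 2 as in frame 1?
the yellow square, the pink circle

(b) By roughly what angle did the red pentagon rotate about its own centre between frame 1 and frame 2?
17° clockwise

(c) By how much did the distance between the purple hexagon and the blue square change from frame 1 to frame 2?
-1

Distance in frame 1: 11. Distance in frame 2: 10.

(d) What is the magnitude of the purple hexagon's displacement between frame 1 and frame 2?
2

The purple hexagon moved from (13, 3) to (11, 3), a distance of √(2² + 0²) ≈ 2.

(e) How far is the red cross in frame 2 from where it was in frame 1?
3

The red cross moved from (7, 7) to (9, 5), a distance of √(2² + 2²) ≈ 3.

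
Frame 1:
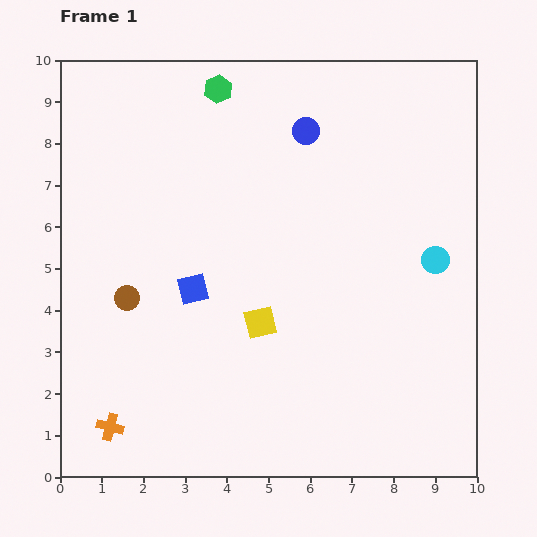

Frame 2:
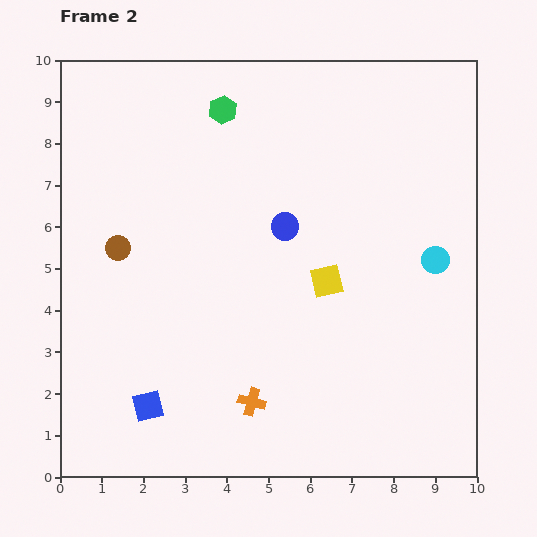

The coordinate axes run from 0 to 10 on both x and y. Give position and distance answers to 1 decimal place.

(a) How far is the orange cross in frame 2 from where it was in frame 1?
3.5

The orange cross moved from (1.2, 1.2) to (4.6, 1.8), a distance of √(3.4² + 0.6²) ≈ 3.5.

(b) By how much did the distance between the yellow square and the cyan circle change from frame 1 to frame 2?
-1.9

Distance in frame 1: 4.5. Distance in frame 2: 2.6.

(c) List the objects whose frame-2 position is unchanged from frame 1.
the cyan circle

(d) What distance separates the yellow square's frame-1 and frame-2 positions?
1.9

The yellow square moved from (4.8, 3.7) to (6.4, 4.7), a distance of √(1.6² + 1.0²) ≈ 1.9.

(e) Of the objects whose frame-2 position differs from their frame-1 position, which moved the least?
the green hexagon

(moved 0.5)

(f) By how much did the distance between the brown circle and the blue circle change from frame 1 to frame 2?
-1.9

Distance in frame 1: 5.9. Distance in frame 2: 4.0.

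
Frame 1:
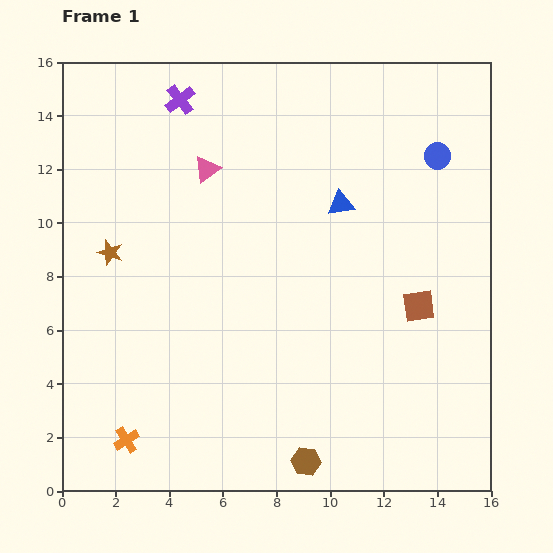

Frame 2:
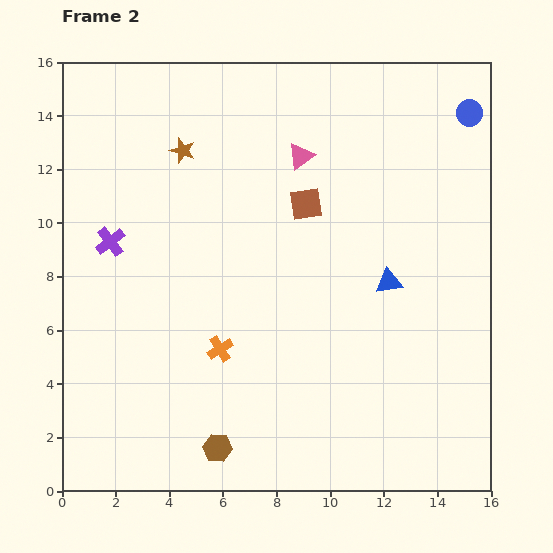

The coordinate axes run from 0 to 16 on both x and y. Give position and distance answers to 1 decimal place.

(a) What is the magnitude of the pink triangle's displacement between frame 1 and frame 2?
3.5

The pink triangle moved from (5.4, 12.0) to (8.9, 12.5), a distance of √(3.5² + 0.5²) ≈ 3.5.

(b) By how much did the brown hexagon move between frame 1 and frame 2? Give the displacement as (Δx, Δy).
(-3.3, 0.5)

The brown hexagon was at (9.1, 1.1) in frame 1 and (5.8, 1.6) in frame 2.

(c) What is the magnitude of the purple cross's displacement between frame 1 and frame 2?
5.9

The purple cross moved from (4.4, 14.6) to (1.8, 9.3), a distance of √(2.6² + 5.3²) ≈ 5.9.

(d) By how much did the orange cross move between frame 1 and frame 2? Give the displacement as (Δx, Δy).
(3.5, 3.4)

The orange cross was at (2.4, 1.9) in frame 1 and (5.9, 5.3) in frame 2.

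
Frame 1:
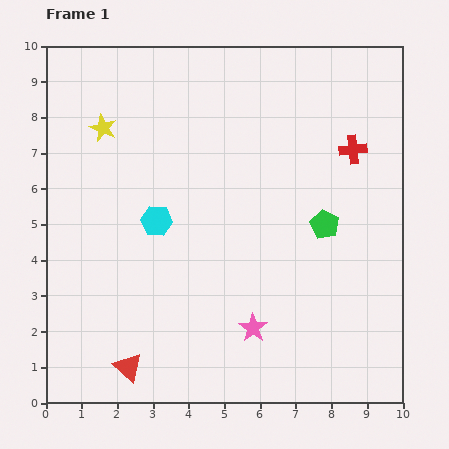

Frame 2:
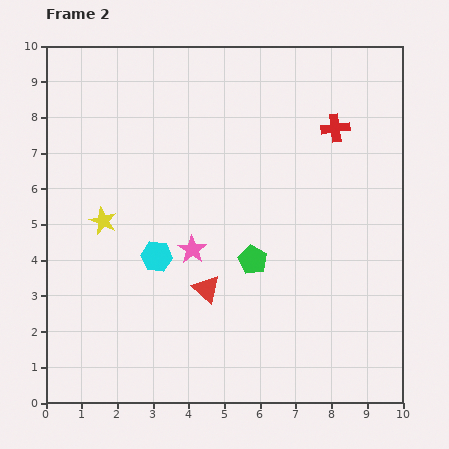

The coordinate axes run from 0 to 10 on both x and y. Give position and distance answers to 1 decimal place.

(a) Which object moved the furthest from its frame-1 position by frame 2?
the red triangle

(moved 3.1; next 2.8)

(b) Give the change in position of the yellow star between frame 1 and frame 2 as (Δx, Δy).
(0.0, -2.6)

The yellow star was at (1.6, 7.7) in frame 1 and (1.6, 5.1) in frame 2.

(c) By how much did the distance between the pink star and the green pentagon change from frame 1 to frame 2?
-1.8

Distance in frame 1: 3.5. Distance in frame 2: 1.7.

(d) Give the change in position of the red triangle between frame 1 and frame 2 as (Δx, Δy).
(2.2, 2.2)

The red triangle was at (2.3, 1.0) in frame 1 and (4.5, 3.2) in frame 2.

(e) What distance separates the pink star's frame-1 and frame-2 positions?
2.8

The pink star moved from (5.8, 2.1) to (4.1, 4.3), a distance of √(1.7² + 2.2²) ≈ 2.8.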